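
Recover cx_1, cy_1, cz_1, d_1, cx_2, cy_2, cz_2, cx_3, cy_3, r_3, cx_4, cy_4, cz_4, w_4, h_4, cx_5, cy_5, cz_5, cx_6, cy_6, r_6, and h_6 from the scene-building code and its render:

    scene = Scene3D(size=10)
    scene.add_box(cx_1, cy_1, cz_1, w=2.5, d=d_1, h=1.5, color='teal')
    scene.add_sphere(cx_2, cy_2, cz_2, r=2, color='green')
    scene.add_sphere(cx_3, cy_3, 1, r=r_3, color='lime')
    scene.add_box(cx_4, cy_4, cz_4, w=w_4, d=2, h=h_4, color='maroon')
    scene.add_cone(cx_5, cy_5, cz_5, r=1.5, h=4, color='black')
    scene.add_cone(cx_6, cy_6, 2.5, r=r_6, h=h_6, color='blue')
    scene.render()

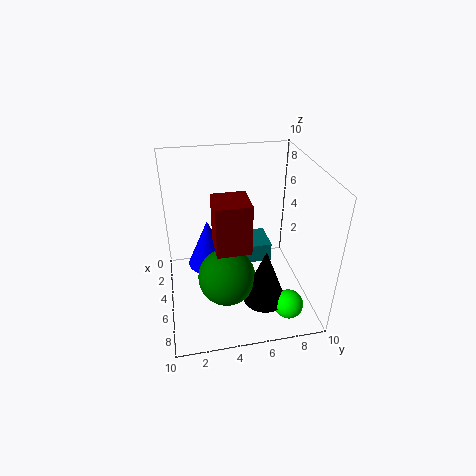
cx_1 = 1, cy_1 = 5.5, cz_1 = 1.5, d_1 = 2.5, cx_2 = 6, cy_2 = 4, cz_2 = 2.5, cx_3 = 8, cy_3 = 8, r_3 = 1, cx_4 = 7, cy_4 = 3, cz_4 = 6.5, w_4 = 2, h_4 = 3, cx_5 = 7, cy_5 = 6.5, cz_5 = 1, cx_6 = 4, cy_6 = 3, r_6 = 1.5, h_6 = 3.5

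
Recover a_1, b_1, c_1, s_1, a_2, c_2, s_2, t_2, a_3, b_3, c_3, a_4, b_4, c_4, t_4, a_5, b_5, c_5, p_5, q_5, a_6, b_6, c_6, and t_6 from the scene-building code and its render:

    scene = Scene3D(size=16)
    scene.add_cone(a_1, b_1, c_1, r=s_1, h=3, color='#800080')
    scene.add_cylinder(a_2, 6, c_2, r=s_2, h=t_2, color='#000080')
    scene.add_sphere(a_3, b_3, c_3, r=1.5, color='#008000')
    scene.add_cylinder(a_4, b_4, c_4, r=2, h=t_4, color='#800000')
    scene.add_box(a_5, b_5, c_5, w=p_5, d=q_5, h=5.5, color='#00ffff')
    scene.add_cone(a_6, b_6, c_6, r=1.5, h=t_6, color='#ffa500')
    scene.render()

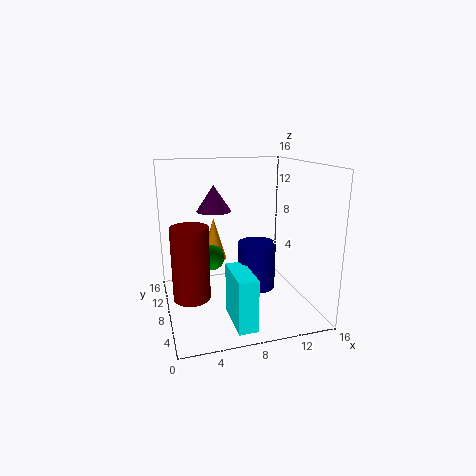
a_1 = 6; b_1 = 11; c_1 = 10.5; s_1 = 2; a_2 = 9.5; c_2 = 3; s_2 = 2; t_2 = 5; a_3 = 5.5; b_3 = 10.5; c_3 = 5; a_4 = 2.5; b_4 = 7; c_4 = 2; t_4 = 8; a_5 = 6; b_5 = 1; c_5 = 0.5; p_5 = 2; q_5 = 5; a_6 = 6; b_6 = 11.5; c_6 = 4.5; t_6 = 5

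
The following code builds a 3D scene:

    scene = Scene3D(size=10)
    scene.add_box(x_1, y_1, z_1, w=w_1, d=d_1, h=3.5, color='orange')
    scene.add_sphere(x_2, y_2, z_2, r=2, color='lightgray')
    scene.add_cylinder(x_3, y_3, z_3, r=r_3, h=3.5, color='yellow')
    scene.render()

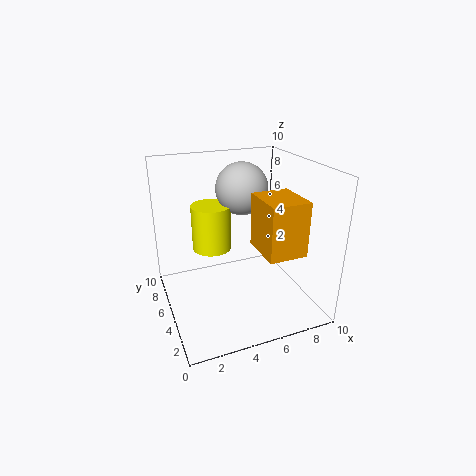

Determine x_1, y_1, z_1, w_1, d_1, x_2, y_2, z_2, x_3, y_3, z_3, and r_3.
x_1 = 5.5
y_1 = 1
z_1 = 5
w_1 = 2.5
d_1 = 3
x_2 = 6.5
y_2 = 8
z_2 = 7.5
x_3 = 4
y_3 = 8
z_3 = 3
r_3 = 1.5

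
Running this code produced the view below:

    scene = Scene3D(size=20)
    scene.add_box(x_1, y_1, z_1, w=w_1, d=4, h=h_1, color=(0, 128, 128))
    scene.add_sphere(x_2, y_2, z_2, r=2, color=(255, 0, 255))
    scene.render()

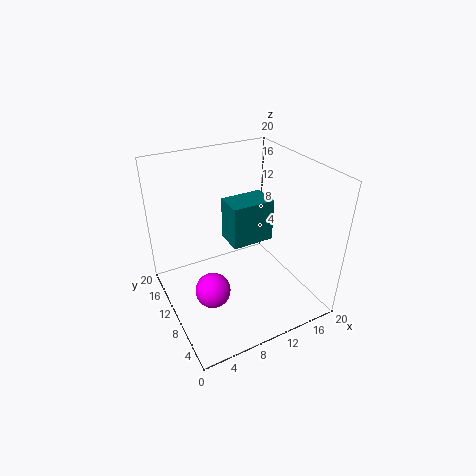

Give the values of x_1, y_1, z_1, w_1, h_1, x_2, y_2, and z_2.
x_1 = 9
y_1 = 9
z_1 = 9
w_1 = 6
h_1 = 6
x_2 = 3
y_2 = 3
z_2 = 9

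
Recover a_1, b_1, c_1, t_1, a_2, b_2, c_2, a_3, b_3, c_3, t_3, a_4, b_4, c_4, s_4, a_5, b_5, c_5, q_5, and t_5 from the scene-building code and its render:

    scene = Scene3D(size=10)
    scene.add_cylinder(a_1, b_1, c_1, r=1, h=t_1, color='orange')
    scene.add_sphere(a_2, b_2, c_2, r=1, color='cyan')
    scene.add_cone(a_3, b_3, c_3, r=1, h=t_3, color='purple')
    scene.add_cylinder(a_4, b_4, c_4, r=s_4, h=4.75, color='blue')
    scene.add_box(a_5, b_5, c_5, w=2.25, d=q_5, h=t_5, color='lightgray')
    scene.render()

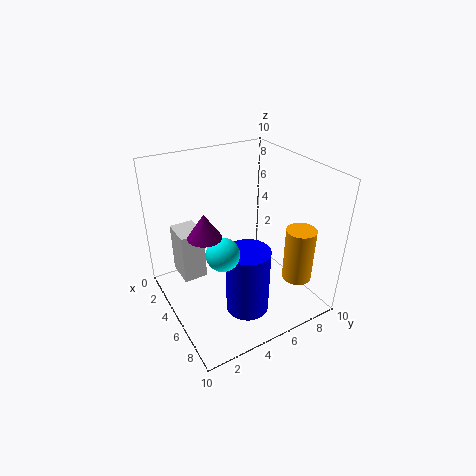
a_1 = 8
b_1 = 8
c_1 = 2.5
t_1 = 3.75
a_2 = 7.5
b_2 = 2.5
c_2 = 6
a_3 = 6.75
b_3 = 1.75
c_3 = 7
t_3 = 1.5
a_4 = 6.75
b_4 = 4.75
c_4 = 0.25
s_4 = 1.5
a_5 = 1
b_5 = 1.5
c_5 = 1.25
q_5 = 1.75
t_5 = 3.75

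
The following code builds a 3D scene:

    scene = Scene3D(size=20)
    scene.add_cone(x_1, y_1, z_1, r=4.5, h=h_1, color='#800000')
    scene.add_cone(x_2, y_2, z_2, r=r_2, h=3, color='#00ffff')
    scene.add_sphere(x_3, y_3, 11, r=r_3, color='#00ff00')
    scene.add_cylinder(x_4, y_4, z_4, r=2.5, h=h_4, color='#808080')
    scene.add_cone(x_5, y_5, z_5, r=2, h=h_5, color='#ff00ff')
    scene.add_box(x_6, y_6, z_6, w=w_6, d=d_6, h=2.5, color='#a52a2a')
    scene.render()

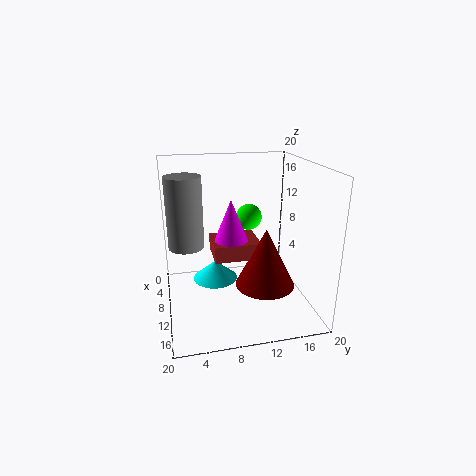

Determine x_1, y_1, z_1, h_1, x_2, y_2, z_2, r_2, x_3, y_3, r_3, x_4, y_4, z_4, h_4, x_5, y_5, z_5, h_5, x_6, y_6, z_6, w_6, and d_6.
x_1 = 9; y_1 = 14.5; z_1 = 1.5; h_1 = 9; x_2 = 4.5; y_2 = 7.5; z_2 = 1; r_2 = 3.5; x_3 = 4.5; y_3 = 13; r_3 = 2; x_4 = 8; y_4 = 3; z_4 = 8.5; h_4 = 10; x_5 = 15; y_5 = 8; z_5 = 12; h_5 = 5; x_6 = 2.5; y_6 = 7; z_6 = 5.5; w_6 = 6; d_6 = 7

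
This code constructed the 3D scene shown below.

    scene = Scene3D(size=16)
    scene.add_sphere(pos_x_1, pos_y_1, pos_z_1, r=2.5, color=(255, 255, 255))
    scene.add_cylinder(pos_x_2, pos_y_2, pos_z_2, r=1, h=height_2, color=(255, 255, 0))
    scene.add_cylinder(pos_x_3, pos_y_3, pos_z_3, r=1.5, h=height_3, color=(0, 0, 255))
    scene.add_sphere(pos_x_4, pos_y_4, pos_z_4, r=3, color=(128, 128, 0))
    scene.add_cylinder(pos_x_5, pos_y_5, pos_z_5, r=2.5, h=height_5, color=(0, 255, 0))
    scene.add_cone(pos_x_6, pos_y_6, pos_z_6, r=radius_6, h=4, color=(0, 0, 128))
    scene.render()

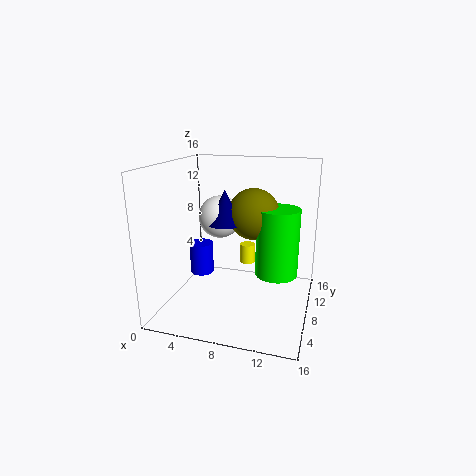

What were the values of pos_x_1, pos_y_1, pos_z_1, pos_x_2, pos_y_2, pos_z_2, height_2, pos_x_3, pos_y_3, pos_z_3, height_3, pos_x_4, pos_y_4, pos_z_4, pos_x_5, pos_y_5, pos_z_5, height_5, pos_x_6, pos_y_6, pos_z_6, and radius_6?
pos_x_1 = 5, pos_y_1 = 10.5, pos_z_1 = 9.5, pos_x_2 = 7.5, pos_y_2 = 14, pos_z_2 = 2.5, height_2 = 2.5, pos_x_3 = 2, pos_y_3 = 11.5, pos_z_3 = 1.5, height_3 = 4, pos_x_4 = 9, pos_y_4 = 11, pos_z_4 = 10, pos_x_5 = 12, pos_y_5 = 10.5, pos_z_5 = 3, height_5 = 8, pos_x_6 = 6, pos_y_6 = 9.5, pos_z_6 = 9, radius_6 = 2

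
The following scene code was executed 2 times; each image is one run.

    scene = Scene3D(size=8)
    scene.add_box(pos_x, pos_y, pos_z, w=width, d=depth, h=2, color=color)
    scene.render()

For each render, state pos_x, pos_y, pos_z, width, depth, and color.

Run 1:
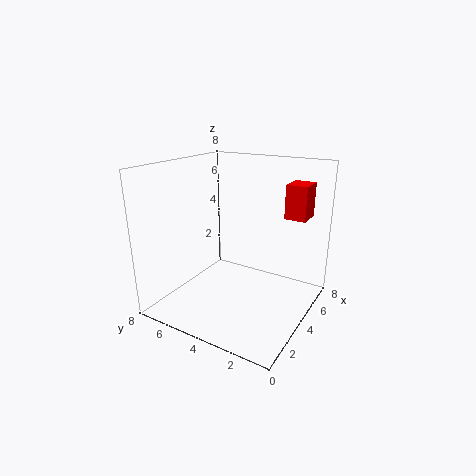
pos_x = 6.25; pos_y = 1; pos_z = 4.75; width = 1.5; depth = 1.25; color = 'red'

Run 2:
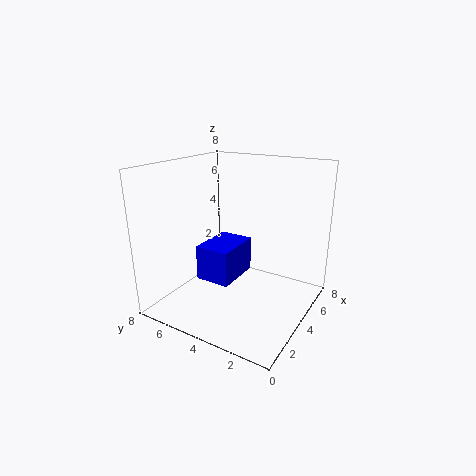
pos_x = 2.75; pos_y = 4; pos_z = 1.5; width = 2.75; depth = 2; color = 'blue'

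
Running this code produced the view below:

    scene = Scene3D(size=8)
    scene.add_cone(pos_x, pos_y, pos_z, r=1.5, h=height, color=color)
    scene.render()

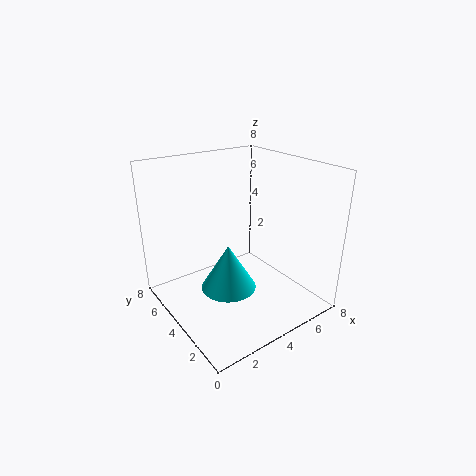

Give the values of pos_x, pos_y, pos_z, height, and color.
pos_x = 3; pos_y = 3.5; pos_z = 1.5; height = 2.5; color = 'cyan'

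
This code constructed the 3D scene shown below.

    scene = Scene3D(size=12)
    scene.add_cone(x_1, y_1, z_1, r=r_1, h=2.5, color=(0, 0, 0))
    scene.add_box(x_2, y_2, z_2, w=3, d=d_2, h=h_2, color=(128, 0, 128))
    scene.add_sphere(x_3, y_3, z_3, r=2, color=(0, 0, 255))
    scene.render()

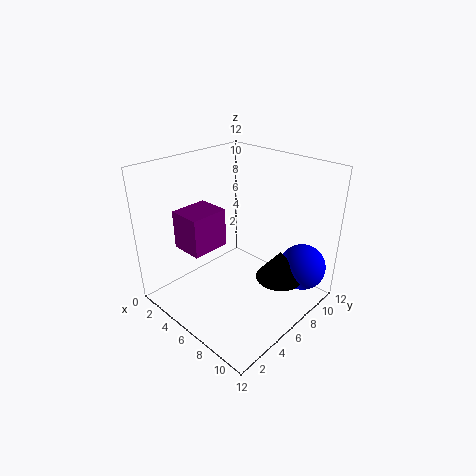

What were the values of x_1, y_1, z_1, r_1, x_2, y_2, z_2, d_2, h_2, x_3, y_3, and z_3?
x_1 = 9
y_1 = 8
z_1 = 2.5
r_1 = 2
x_2 = 0.5
y_2 = 3.5
z_2 = 4
d_2 = 3.5
h_2 = 3.5
x_3 = 10
y_3 = 10
z_3 = 3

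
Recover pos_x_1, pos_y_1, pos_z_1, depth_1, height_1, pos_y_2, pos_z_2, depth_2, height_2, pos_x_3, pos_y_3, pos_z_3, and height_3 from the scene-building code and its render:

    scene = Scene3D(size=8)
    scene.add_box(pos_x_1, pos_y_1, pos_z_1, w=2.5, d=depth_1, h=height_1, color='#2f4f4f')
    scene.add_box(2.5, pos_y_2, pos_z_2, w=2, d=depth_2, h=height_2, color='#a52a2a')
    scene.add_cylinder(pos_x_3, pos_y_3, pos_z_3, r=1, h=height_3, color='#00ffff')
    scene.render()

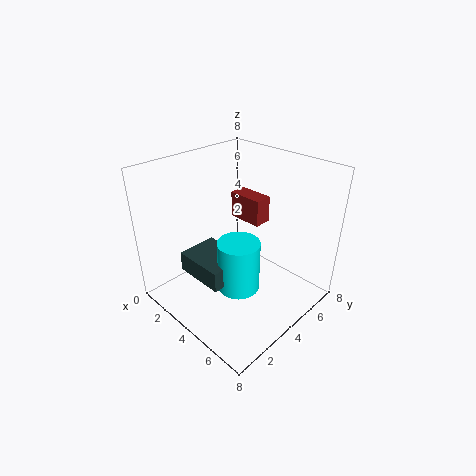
pos_x_1 = 3.5, pos_y_1 = 0.5, pos_z_1 = 3.5, depth_1 = 2, height_1 = 1, pos_y_2 = 5, pos_z_2 = 4.5, depth_2 = 1, height_2 = 1.5, pos_x_3 = 6, pos_y_3 = 2, pos_z_3 = 3, height_3 = 2.5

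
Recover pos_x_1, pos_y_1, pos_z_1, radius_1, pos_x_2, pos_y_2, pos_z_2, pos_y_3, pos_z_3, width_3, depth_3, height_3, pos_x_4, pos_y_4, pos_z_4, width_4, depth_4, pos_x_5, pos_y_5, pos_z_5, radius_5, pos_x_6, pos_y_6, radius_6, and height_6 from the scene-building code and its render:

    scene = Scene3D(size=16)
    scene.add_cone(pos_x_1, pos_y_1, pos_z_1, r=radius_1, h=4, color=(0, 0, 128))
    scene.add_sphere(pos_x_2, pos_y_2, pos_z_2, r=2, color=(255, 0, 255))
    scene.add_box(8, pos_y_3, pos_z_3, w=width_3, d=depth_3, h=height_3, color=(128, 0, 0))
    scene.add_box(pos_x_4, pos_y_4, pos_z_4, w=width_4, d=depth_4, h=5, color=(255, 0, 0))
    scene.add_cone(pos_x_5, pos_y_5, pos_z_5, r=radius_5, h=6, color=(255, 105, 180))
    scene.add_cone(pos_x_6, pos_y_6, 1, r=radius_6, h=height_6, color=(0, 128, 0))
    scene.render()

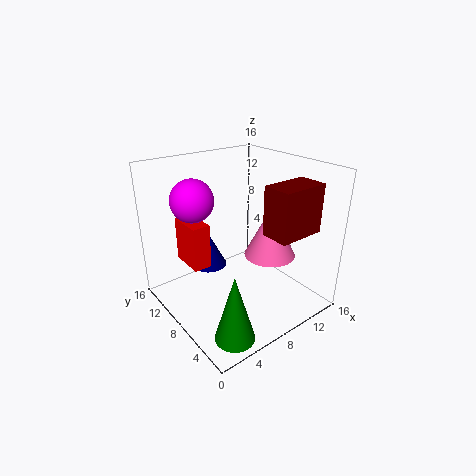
pos_x_1 = 6, pos_y_1 = 11, pos_z_1 = 4, radius_1 = 2, pos_x_2 = 2, pos_y_2 = 7, pos_z_2 = 14, pos_y_3 = 1, pos_z_3 = 10, width_3 = 5, depth_3 = 3, height_3 = 5, pos_x_4 = 3, pos_y_4 = 9, pos_z_4 = 5, width_4 = 2, depth_4 = 4, pos_x_5 = 12, pos_y_5 = 7, pos_z_5 = 5, radius_5 = 3, pos_x_6 = 3, pos_y_6 = 2, radius_6 = 2, height_6 = 7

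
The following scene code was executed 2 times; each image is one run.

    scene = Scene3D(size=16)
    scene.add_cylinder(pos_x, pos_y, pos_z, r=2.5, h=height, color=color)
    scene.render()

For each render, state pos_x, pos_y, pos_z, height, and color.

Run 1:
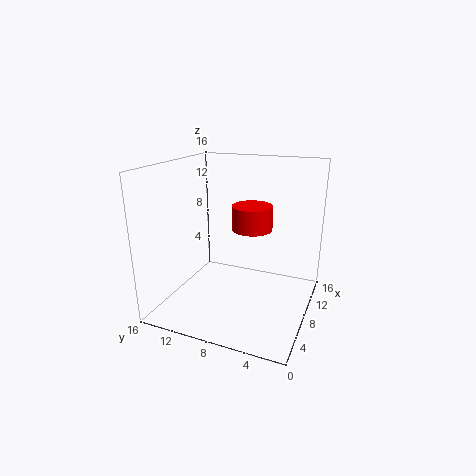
pos_x = 12.5
pos_y = 8
pos_z = 7.5
height = 3
color = 'red'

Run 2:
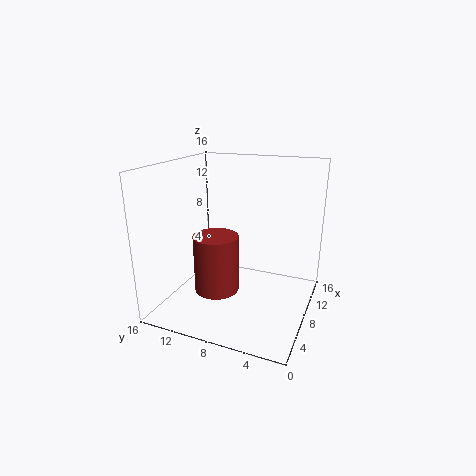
pos_x = 6.5
pos_y = 10
pos_z = 2
height = 6.5
color = 'brown'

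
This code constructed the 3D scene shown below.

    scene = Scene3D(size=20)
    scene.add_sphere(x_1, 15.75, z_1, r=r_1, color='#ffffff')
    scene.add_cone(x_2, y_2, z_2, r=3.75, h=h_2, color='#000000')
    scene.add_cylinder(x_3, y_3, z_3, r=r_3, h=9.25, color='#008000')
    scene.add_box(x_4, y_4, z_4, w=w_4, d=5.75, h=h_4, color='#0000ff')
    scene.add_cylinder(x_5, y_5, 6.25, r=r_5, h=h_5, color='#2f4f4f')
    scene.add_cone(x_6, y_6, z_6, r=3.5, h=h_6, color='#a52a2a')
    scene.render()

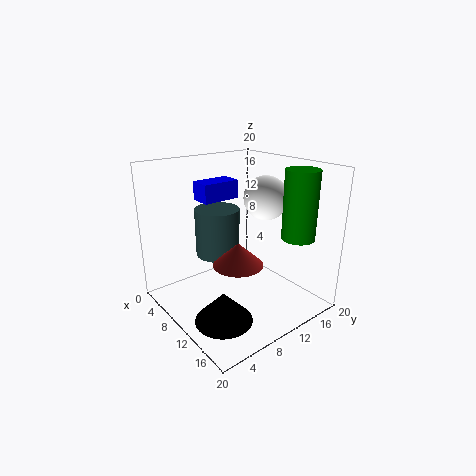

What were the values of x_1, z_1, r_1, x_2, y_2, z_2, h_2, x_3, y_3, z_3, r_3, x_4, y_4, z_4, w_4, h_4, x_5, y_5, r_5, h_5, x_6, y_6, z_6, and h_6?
x_1 = 9.25, z_1 = 14.5, r_1 = 3.25, x_2 = 14, y_2 = 4.5, z_2 = 1.25, h_2 = 4, x_3 = 16, y_3 = 15.5, z_3 = 10.5, r_3 = 2.25, x_4 = 2, y_4 = 8, z_4 = 14, w_4 = 3.25, h_4 = 2.75, x_5 = 5.75, y_5 = 9.5, r_5 = 3.25, h_5 = 7, x_6 = 11, y_6 = 9.25, z_6 = 6.5, h_6 = 3.25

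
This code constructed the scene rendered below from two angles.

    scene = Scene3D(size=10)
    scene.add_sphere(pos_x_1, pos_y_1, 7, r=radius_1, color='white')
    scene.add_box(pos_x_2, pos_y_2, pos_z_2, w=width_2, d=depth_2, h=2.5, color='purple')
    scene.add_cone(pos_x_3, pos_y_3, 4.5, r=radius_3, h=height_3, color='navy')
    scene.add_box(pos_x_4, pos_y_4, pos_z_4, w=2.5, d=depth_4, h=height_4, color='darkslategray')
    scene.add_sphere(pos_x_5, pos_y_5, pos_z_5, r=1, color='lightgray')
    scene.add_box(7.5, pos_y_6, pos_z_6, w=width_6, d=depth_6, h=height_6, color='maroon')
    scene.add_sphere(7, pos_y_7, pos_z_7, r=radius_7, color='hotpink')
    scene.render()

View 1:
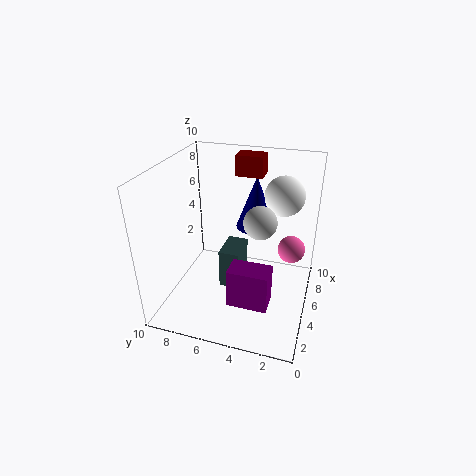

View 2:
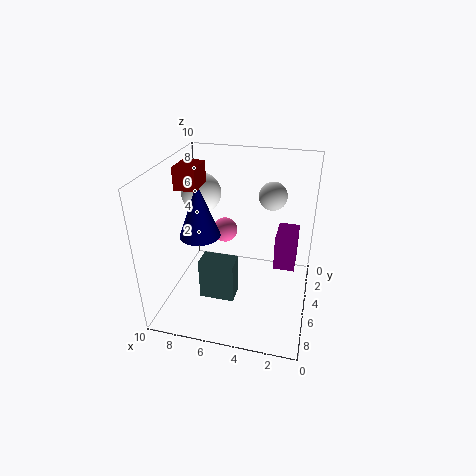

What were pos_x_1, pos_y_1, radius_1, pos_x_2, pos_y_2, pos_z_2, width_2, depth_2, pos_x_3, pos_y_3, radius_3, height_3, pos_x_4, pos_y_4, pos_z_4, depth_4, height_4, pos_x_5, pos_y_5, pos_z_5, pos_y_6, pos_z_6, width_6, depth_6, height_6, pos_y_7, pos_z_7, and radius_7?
pos_x_1 = 8.5; pos_y_1 = 2.5; radius_1 = 1.5; pos_x_2 = 1; pos_y_2 = 2; pos_z_2 = 2.5; width_2 = 1.5; depth_2 = 2.5; pos_x_3 = 8; pos_y_3 = 4.5; radius_3 = 1.5; height_3 = 4; pos_x_4 = 5; pos_y_4 = 5; pos_z_4 = 0.5; depth_4 = 1.5; height_4 = 3; pos_x_5 = 3; pos_y_5 = 3; pos_z_5 = 7.5; pos_y_6 = 4; pos_z_6 = 8.5; width_6 = 1.5; depth_6 = 2; height_6 = 1.5; pos_y_7 = 1.5; pos_z_7 = 3.5; radius_7 = 1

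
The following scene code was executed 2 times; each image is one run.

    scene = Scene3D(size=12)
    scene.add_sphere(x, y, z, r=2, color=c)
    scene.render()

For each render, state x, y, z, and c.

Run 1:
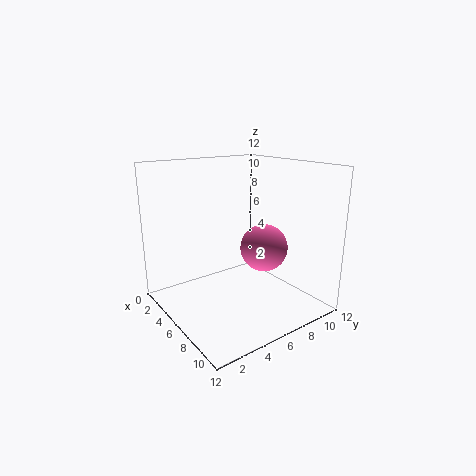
x = 7, y = 8, z = 5, c = 'hotpink'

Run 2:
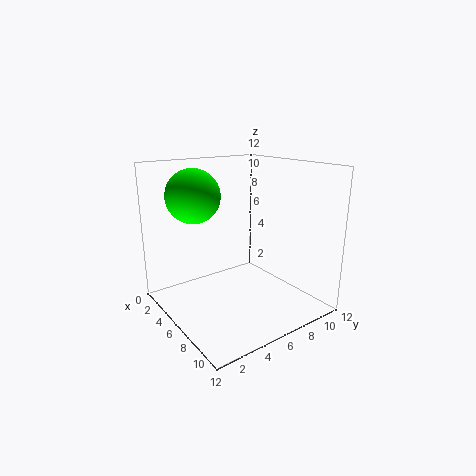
x = 6, y = 2, z = 10, c = 'lime'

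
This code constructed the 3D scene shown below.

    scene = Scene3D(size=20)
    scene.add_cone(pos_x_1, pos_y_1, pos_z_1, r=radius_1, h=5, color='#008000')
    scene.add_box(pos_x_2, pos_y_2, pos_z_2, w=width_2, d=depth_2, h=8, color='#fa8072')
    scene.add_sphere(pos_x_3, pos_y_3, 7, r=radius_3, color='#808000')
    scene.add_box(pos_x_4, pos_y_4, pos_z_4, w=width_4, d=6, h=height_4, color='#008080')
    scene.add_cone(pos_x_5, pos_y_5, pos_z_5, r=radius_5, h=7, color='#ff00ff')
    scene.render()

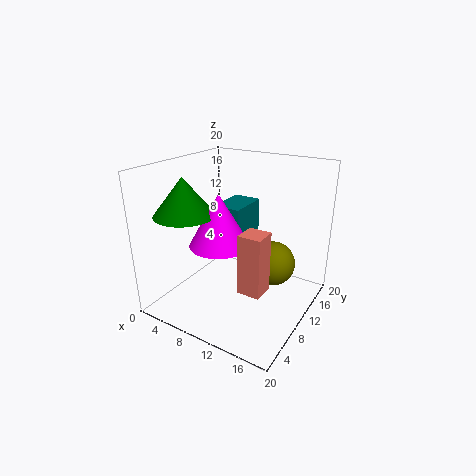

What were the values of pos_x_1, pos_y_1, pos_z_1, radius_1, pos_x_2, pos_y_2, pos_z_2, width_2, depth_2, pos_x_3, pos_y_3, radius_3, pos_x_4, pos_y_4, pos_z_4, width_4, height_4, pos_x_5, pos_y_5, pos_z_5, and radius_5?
pos_x_1 = 5
pos_y_1 = 5
pos_z_1 = 14
radius_1 = 4
pos_x_2 = 13
pos_y_2 = 5
pos_z_2 = 5
width_2 = 3
depth_2 = 3
pos_x_3 = 15
pos_y_3 = 11
radius_3 = 3
pos_x_4 = 6
pos_y_4 = 10
pos_z_4 = 8
width_4 = 4
height_4 = 6
pos_x_5 = 9
pos_y_5 = 7
pos_z_5 = 10
radius_5 = 4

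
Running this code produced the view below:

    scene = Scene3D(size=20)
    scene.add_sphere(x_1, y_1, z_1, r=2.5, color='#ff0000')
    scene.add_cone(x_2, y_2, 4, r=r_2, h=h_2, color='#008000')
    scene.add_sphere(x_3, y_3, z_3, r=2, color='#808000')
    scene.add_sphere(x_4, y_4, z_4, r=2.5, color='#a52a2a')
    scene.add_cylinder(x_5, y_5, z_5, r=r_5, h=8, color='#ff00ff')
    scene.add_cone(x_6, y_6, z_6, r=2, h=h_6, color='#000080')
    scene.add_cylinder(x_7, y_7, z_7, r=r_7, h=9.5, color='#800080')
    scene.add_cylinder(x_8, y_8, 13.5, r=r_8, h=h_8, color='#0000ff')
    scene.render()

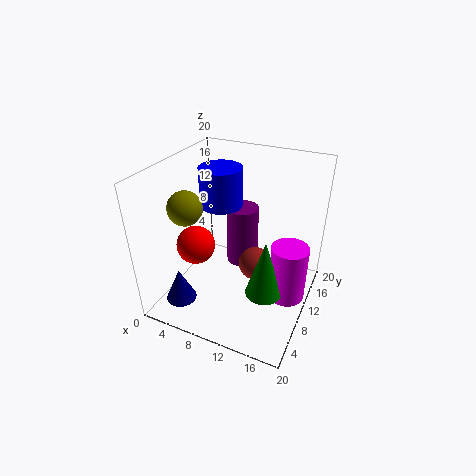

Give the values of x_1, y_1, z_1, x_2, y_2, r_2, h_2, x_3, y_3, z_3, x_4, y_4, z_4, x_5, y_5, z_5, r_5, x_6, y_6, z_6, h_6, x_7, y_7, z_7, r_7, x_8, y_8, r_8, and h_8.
x_1 = 6
y_1 = 5.5
z_1 = 10.5
x_2 = 15
y_2 = 7.5
r_2 = 2.5
h_2 = 8
x_3 = 7
y_3 = 2.5
z_3 = 17.5
x_4 = 11.5
y_4 = 13
z_4 = 4
x_5 = 17.5
y_5 = 10
z_5 = 2.5
r_5 = 2.5
x_6 = 5
y_6 = 2.5
z_6 = 3.5
h_6 = 4.5
x_7 = 8
y_7 = 16
z_7 = 2
r_7 = 2.5
x_8 = 6.5
y_8 = 12
r_8 = 3
h_8 = 5.5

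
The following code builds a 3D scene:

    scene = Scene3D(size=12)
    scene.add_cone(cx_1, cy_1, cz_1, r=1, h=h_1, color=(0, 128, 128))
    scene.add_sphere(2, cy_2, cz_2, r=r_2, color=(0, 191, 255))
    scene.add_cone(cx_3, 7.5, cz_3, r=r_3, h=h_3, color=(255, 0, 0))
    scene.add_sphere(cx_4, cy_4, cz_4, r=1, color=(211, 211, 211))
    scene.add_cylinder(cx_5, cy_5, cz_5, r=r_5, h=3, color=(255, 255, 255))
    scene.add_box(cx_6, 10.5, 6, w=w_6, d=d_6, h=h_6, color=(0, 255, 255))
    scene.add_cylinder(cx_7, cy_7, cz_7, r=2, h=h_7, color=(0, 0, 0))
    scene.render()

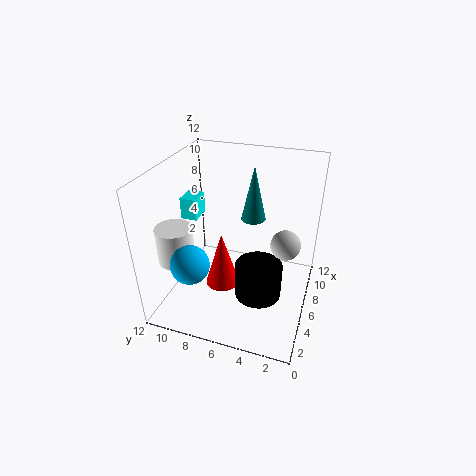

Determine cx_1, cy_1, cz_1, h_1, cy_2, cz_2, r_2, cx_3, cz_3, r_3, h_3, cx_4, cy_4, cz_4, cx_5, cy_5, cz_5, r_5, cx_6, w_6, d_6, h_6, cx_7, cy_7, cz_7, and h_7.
cx_1 = 7; cy_1 = 5; cz_1 = 7.5; h_1 = 4.5; cy_2 = 8.5; cz_2 = 5.5; r_2 = 1.5; cx_3 = 6; cz_3 = 1; r_3 = 1.5; h_3 = 5; cx_4 = 2.5; cy_4 = 1.5; cz_4 = 8.5; cx_5 = 3.5; cy_5 = 10.5; cz_5 = 4.5; r_5 = 1.5; cx_6 = 7.5; w_6 = 2; d_6 = 1.5; h_6 = 2; cx_7 = 5.5; cy_7 = 4; cz_7 = 1; h_7 = 3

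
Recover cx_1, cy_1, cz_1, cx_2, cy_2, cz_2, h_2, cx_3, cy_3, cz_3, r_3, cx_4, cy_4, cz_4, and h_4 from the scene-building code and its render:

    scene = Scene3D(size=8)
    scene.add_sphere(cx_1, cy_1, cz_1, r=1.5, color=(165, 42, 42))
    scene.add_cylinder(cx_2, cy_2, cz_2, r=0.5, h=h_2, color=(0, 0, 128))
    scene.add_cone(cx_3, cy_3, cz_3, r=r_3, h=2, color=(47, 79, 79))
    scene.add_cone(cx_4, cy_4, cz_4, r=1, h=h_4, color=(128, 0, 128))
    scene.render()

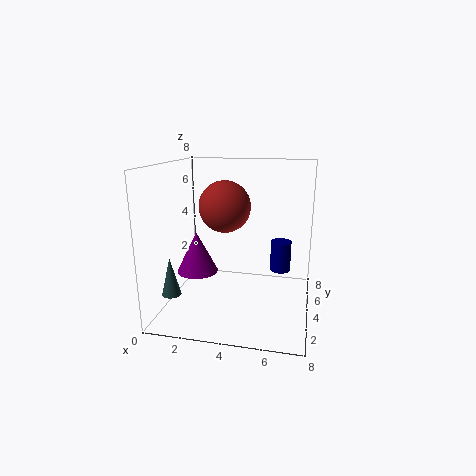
cx_1 = 3
cy_1 = 5
cz_1 = 5.5
cx_2 = 6.5
cy_2 = 2.5
cz_2 = 3
h_2 = 1.5
cx_3 = 1
cy_3 = 1.5
cz_3 = 1.5
r_3 = 0.5
cx_4 = 2.5
cy_4 = 1.5
cz_4 = 3
h_4 = 2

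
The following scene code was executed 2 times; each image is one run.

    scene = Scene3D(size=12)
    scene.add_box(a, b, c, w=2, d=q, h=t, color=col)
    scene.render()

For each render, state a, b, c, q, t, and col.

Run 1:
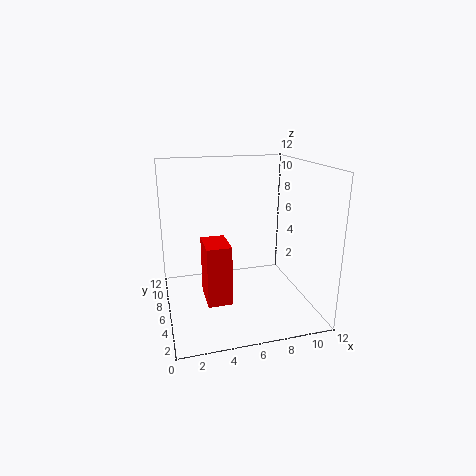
a = 3, b = 4, c = 1, q = 3, t = 5, col = 'red'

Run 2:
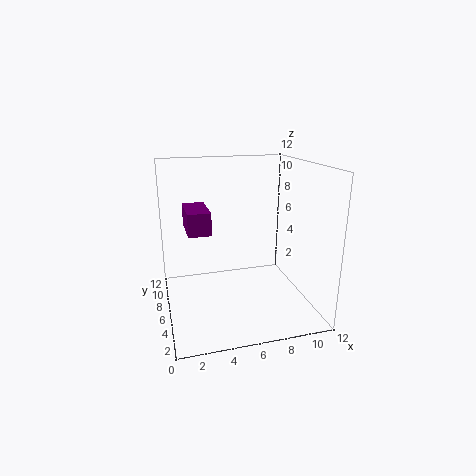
a = 2, b = 7, c = 6, q = 4, t = 2, col = 'purple'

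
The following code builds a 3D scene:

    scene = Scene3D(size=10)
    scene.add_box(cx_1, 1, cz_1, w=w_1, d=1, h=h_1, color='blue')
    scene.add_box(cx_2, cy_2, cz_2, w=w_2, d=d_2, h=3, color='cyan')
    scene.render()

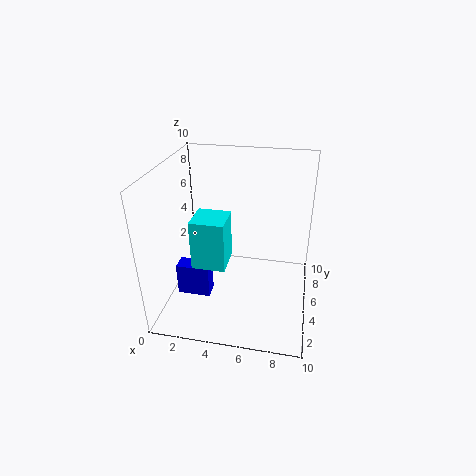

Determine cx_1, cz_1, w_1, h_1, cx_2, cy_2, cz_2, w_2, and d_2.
cx_1 = 2; cz_1 = 3; w_1 = 2; h_1 = 2; cx_2 = 3; cy_2 = 1; cz_2 = 5; w_2 = 2; d_2 = 2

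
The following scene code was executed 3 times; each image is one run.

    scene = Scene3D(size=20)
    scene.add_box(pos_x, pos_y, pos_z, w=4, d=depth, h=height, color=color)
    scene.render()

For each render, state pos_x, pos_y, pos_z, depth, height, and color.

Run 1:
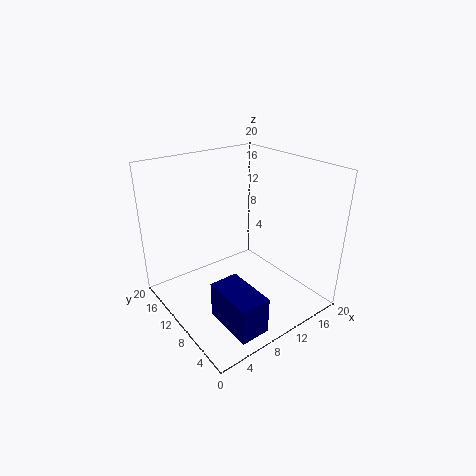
pos_x = 4; pos_y = 1; pos_z = 1; depth = 7; height = 5; color = 'navy'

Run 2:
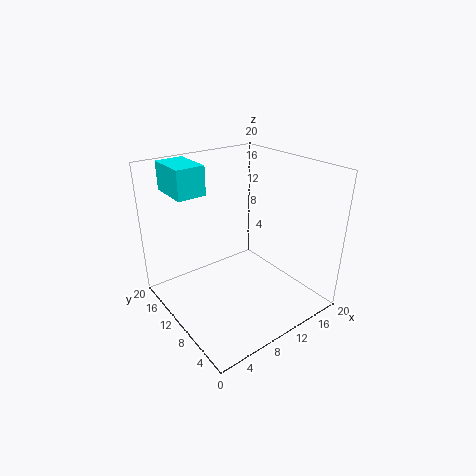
pos_x = 3; pos_y = 13; pos_z = 16; depth = 6; height = 4; color = 'cyan'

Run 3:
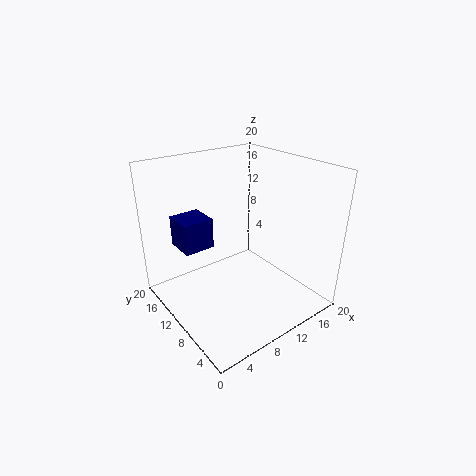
pos_x = 2; pos_y = 10; pos_z = 10; depth = 4; height = 4; color = 'navy'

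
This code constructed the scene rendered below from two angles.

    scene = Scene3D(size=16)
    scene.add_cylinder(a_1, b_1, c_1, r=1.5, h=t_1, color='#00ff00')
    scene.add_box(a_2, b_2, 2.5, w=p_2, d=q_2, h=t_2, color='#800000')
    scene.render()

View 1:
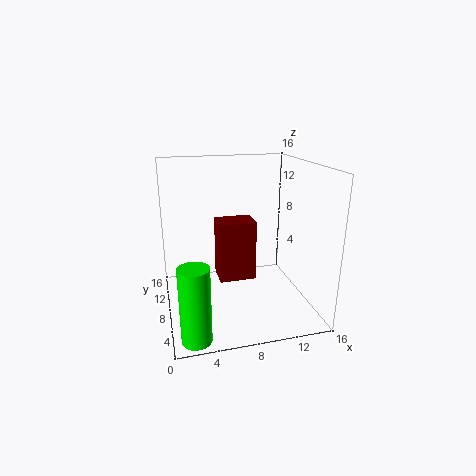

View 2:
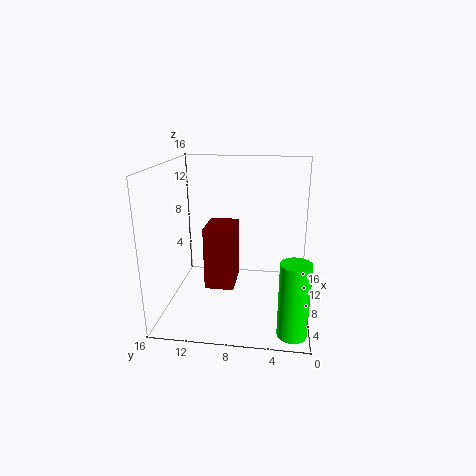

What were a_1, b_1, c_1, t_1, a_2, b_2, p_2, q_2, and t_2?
a_1 = 2.25
b_1 = 1.75
c_1 = 0.25
t_1 = 7.75
a_2 = 6
b_2 = 8.25
p_2 = 4.25
q_2 = 3.25
t_2 = 7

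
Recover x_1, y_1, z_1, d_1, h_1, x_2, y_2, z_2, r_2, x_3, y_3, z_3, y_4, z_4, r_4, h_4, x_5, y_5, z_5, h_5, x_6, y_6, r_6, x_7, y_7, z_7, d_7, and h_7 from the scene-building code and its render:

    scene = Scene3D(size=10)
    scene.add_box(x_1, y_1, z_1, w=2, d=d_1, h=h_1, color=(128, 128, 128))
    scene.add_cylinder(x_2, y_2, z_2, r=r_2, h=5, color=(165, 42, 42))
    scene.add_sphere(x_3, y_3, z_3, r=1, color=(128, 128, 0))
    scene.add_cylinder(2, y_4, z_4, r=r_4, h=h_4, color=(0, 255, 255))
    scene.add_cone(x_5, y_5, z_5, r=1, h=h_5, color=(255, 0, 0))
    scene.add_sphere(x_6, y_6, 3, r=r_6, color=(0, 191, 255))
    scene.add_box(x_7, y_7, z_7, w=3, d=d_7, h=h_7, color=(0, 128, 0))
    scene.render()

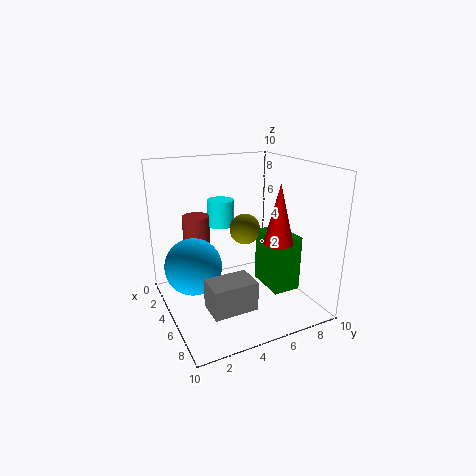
x_1 = 6, y_1 = 2, z_1 = 1, d_1 = 3, h_1 = 2, x_2 = 2, y_2 = 3, z_2 = 1, r_2 = 1, x_3 = 6, y_3 = 5, z_3 = 6, y_4 = 5, z_4 = 5, r_4 = 1, h_4 = 2, x_5 = 7, y_5 = 7, z_5 = 5, h_5 = 4, x_6 = 4, y_6 = 2, r_6 = 2, x_7 = 4, y_7 = 7, z_7 = 1, d_7 = 2, h_7 = 4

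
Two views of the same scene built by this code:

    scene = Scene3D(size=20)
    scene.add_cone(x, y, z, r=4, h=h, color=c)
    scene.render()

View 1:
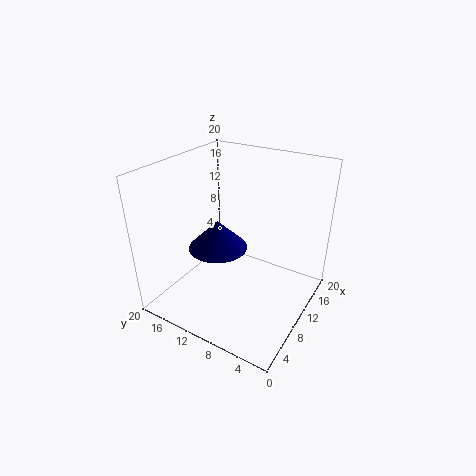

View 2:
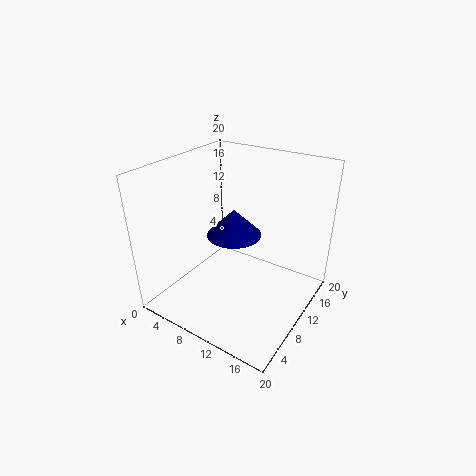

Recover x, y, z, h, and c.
x = 8
y = 12
z = 9
h = 4
c = 'navy'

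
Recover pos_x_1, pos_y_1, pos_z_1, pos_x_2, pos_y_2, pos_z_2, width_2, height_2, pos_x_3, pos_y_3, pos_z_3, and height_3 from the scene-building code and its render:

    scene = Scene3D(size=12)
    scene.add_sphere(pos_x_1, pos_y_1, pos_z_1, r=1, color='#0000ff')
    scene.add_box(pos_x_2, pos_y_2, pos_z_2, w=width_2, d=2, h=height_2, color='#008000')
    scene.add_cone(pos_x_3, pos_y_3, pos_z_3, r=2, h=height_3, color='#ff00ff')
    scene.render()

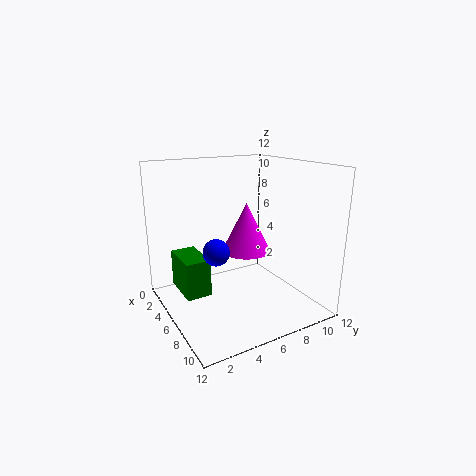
pos_x_1 = 8, pos_y_1 = 3, pos_z_1 = 6, pos_x_2 = 3.5, pos_y_2 = 1, pos_z_2 = 2, width_2 = 3.5, height_2 = 3, pos_x_3 = 6.5, pos_y_3 = 6.5, pos_z_3 = 5, height_3 = 4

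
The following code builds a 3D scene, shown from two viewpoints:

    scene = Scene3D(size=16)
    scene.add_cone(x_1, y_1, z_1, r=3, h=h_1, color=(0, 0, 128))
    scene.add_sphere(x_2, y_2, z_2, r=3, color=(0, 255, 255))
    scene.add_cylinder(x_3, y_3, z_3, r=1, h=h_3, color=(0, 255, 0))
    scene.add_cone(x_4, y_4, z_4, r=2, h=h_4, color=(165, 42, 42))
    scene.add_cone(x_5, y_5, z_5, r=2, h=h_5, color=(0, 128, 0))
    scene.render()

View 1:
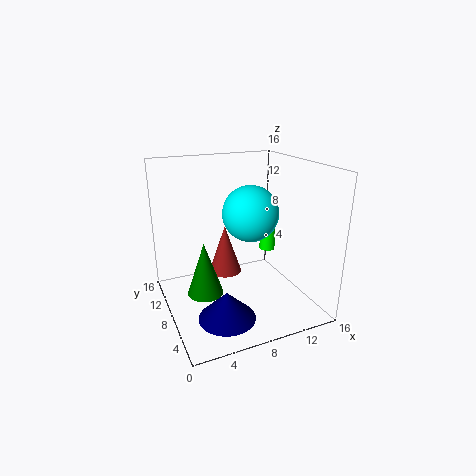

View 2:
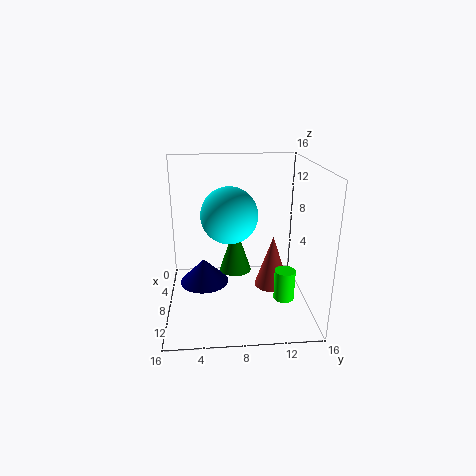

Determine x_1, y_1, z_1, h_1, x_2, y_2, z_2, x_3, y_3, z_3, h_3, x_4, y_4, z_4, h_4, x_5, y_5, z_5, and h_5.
x_1 = 5; y_1 = 4; z_1 = 1; h_1 = 3; x_2 = 9; y_2 = 7; z_2 = 11; x_3 = 14; y_3 = 12; z_3 = 4; h_3 = 3; x_4 = 8; y_4 = 12; z_4 = 2; h_4 = 6; x_5 = 4; y_5 = 8; z_5 = 2; h_5 = 6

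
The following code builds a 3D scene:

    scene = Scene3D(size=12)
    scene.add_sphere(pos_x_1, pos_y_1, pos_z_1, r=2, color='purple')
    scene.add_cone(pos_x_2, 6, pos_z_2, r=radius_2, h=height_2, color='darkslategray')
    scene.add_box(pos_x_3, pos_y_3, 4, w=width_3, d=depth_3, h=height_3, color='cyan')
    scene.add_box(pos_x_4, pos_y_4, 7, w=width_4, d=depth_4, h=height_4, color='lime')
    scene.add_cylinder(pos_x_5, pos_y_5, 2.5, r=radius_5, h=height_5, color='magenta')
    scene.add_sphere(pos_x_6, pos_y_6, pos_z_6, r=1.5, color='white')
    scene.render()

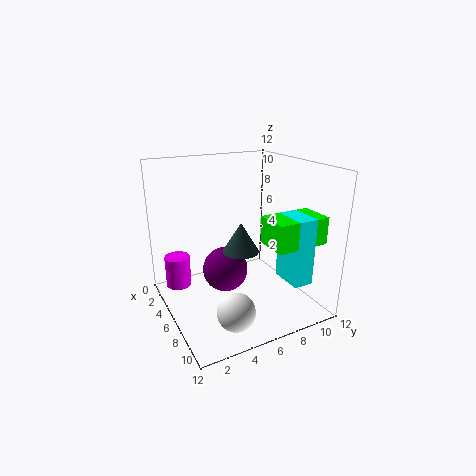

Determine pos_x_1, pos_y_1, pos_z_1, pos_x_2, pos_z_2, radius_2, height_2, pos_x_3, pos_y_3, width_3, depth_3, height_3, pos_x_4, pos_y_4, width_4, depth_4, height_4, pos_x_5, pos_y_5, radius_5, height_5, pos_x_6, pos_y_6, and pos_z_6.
pos_x_1 = 4.5; pos_y_1 = 5.5; pos_z_1 = 2.5; pos_x_2 = 6.5; pos_z_2 = 5; radius_2 = 1.5; height_2 = 2.5; pos_x_3 = 9.5; pos_y_3 = 7.5; width_3 = 2.5; depth_3 = 1.5; height_3 = 5; pos_x_4 = 9.5; pos_y_4 = 6; width_4 = 2.5; depth_4 = 4; height_4 = 2; pos_x_5 = 5; pos_y_5 = 1; radius_5 = 1; height_5 = 2.5; pos_x_6 = 9.5; pos_y_6 = 4; pos_z_6 = 1.5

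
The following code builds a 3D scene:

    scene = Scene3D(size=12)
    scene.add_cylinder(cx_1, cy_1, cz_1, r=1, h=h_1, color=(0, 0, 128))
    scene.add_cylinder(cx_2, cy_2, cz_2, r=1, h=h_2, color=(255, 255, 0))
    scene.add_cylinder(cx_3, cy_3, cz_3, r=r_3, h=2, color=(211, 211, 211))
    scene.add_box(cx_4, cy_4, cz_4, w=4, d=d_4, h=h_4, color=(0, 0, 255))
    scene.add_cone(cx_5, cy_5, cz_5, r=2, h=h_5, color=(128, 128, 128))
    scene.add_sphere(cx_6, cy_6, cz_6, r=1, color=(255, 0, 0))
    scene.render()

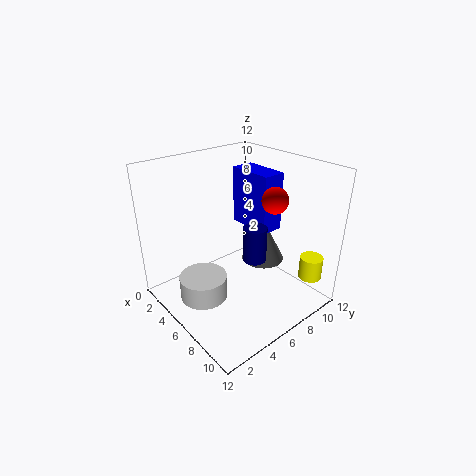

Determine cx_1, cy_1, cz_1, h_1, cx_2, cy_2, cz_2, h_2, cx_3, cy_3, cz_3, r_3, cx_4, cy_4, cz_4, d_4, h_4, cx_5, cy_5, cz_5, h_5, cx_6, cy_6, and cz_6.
cx_1 = 7, cy_1 = 7, cz_1 = 4, h_1 = 3, cx_2 = 10, cy_2 = 11, cz_2 = 2, h_2 = 2, cx_3 = 5, cy_3 = 3, cz_3 = 1, r_3 = 2, cx_4 = 3, cy_4 = 8, cz_4 = 6, d_4 = 2, h_4 = 5, cx_5 = 5, cy_5 = 10, cz_5 = 2, h_5 = 4, cx_6 = 9, cy_6 = 7, cz_6 = 10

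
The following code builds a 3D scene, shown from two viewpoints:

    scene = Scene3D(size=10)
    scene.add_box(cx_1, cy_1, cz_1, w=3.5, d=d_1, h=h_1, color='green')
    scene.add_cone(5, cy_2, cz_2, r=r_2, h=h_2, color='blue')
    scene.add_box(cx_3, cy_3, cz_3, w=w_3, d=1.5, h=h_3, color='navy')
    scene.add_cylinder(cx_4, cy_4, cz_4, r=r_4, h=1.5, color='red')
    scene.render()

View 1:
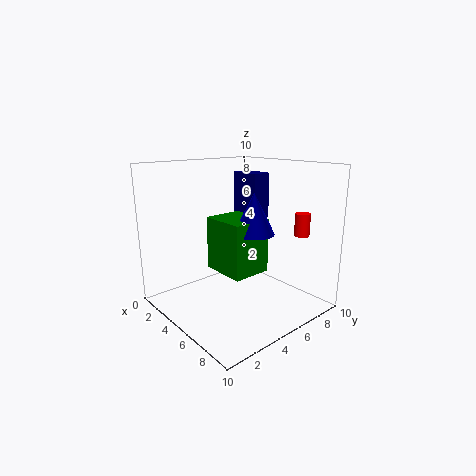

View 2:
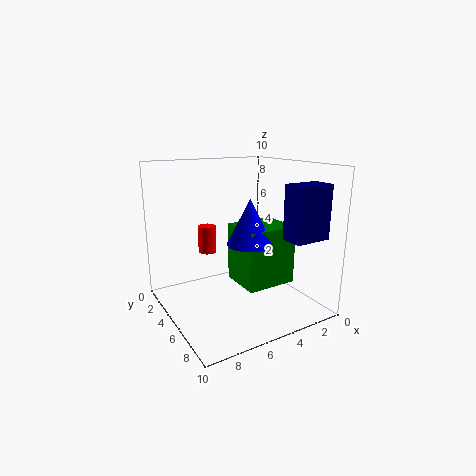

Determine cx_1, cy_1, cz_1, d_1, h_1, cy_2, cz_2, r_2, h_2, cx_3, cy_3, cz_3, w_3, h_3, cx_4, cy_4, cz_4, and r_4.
cx_1 = 2, cy_1 = 4.5, cz_1 = 2, d_1 = 3, h_1 = 4, cy_2 = 6.5, cz_2 = 5, r_2 = 1.5, h_2 = 3, cx_3 = 1, cy_3 = 8, cz_3 = 5.5, w_3 = 2.5, h_3 = 3.5, cx_4 = 8.5, cy_4 = 7.5, cz_4 = 5.5, r_4 = 0.5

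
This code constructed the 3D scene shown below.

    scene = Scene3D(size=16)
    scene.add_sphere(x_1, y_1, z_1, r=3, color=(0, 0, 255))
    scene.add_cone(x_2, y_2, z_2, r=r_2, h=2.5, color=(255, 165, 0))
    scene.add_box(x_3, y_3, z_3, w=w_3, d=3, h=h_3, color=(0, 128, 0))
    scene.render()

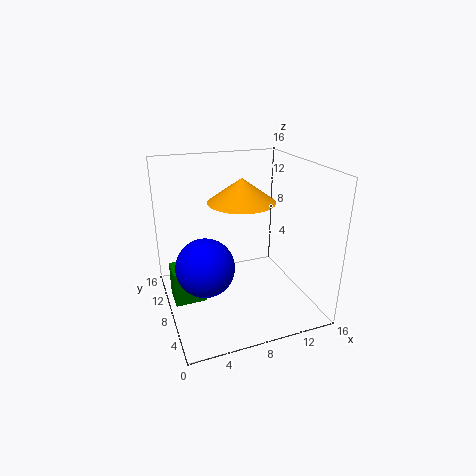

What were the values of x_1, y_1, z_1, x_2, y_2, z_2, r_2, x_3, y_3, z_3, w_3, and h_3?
x_1 = 3.5; y_1 = 5.5; z_1 = 6.5; x_2 = 8; y_2 = 7; z_2 = 12.5; r_2 = 3.5; x_3 = 0.5; y_3 = 7.5; z_3 = 1; w_3 = 3.5; h_3 = 4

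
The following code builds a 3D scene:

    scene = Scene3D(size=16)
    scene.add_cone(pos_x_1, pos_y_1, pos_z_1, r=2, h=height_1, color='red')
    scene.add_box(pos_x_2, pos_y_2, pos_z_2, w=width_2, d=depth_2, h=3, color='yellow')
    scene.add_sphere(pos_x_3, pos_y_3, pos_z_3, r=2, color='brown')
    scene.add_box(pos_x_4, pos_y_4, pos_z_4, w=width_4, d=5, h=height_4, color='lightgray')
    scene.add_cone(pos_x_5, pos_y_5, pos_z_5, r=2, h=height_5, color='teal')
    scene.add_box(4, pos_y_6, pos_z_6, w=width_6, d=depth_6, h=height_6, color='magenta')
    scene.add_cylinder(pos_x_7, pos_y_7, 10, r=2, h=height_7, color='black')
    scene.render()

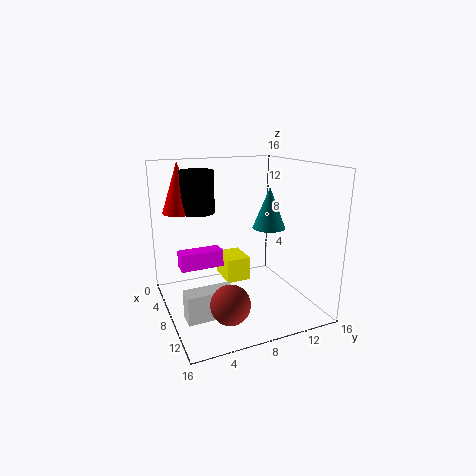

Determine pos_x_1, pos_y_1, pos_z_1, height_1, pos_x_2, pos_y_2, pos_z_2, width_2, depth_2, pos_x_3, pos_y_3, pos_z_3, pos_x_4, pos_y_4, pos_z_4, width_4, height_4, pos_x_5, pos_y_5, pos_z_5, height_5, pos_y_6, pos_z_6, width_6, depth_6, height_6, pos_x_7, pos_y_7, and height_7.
pos_x_1 = 2, pos_y_1 = 3, pos_z_1 = 10, height_1 = 6, pos_x_2 = 1, pos_y_2 = 8, pos_z_2 = 1, width_2 = 4, depth_2 = 3, pos_x_3 = 13, pos_y_3 = 5, pos_z_3 = 3, pos_x_4 = 10, pos_y_4 = 1, pos_z_4 = 1, width_4 = 2, height_4 = 3, pos_x_5 = 6, pos_y_5 = 13, pos_z_5 = 8, height_5 = 5, pos_y_6 = 2, pos_z_6 = 4, width_6 = 2, depth_6 = 5, height_6 = 2, pos_x_7 = 3, pos_y_7 = 5, height_7 = 5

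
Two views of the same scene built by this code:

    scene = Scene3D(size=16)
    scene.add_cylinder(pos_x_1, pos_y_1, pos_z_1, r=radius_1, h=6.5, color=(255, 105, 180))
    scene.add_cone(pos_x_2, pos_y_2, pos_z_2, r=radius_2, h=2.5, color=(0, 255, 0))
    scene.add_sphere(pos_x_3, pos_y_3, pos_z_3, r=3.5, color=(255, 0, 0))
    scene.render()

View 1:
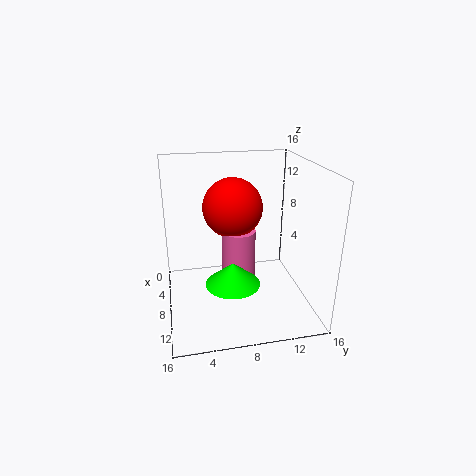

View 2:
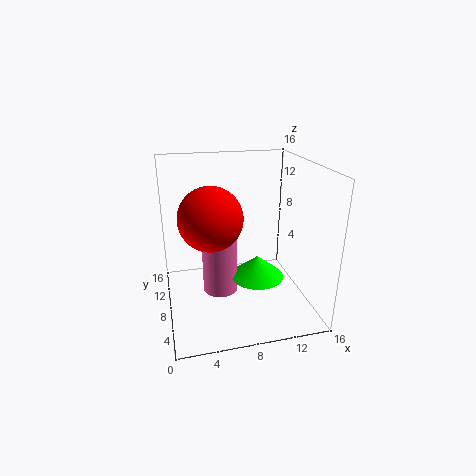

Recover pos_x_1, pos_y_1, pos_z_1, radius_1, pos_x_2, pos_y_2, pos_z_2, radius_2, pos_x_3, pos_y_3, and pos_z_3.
pos_x_1 = 6
pos_y_1 = 8.5
pos_z_1 = 1.5
radius_1 = 2
pos_x_2 = 10
pos_y_2 = 7
pos_z_2 = 3.5
radius_2 = 3
pos_x_3 = 5
pos_y_3 = 8
pos_z_3 = 10.5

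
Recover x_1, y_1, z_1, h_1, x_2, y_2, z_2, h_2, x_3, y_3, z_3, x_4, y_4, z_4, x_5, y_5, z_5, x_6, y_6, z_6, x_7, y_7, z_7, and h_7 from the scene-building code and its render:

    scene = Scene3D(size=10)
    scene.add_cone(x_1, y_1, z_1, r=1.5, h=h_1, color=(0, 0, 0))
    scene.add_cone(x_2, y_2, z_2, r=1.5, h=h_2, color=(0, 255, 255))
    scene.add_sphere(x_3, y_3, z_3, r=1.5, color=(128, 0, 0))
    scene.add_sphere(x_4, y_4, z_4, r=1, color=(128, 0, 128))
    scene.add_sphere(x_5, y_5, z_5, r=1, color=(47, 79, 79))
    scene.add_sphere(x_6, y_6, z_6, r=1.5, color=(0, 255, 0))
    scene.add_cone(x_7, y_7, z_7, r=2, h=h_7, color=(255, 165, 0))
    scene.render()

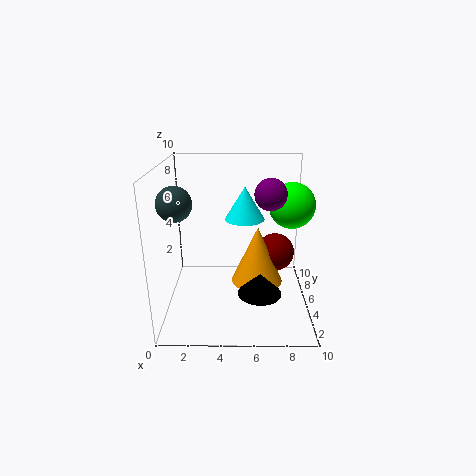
x_1 = 6.5
y_1 = 3.5
z_1 = 1.5
h_1 = 1.5
x_2 = 5.5
y_2 = 7.5
z_2 = 5.5
h_2 = 2.5
x_3 = 8
y_3 = 8
z_3 = 2.5
x_4 = 7
y_4 = 3.5
z_4 = 8.5
x_5 = 1.5
y_5 = 1.5
z_5 = 8.5
x_6 = 8.5
y_6 = 4.5
z_6 = 7.5
x_7 = 6.5
y_7 = 7
z_7 = 0.5
h_7 = 4.5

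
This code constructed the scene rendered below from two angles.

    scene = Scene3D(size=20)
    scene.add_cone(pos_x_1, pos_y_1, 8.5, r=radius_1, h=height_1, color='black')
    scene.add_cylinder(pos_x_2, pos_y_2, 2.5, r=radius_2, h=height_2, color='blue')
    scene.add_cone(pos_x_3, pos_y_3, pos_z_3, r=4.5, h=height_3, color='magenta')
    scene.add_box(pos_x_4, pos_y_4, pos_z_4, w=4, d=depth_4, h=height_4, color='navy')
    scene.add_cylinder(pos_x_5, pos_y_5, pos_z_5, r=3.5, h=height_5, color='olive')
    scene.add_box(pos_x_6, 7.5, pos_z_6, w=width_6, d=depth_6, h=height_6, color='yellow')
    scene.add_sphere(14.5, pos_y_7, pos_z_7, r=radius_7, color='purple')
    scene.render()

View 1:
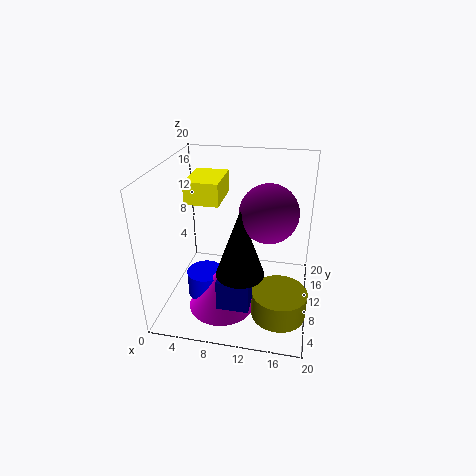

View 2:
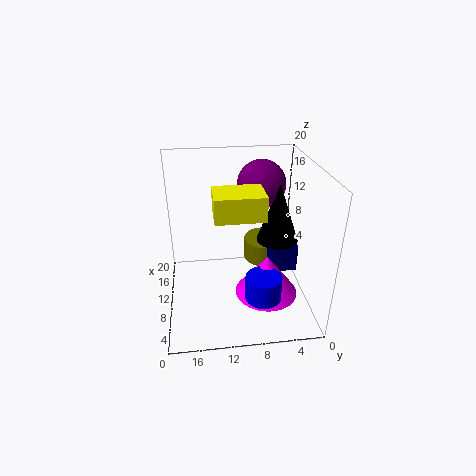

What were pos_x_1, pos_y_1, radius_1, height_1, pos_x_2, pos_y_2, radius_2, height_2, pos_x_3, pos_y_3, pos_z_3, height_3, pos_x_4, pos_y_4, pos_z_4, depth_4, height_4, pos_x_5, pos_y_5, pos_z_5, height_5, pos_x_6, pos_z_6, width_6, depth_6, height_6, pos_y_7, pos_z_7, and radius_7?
pos_x_1 = 11.5, pos_y_1 = 4, radius_1 = 3, height_1 = 8.5, pos_x_2 = 6, pos_y_2 = 7, radius_2 = 2.5, height_2 = 3.5, pos_x_3 = 8.5, pos_y_3 = 6, pos_z_3 = 1.5, height_3 = 6, pos_x_4 = 9, pos_y_4 = 1.5, pos_z_4 = 4.5, depth_4 = 3.5, height_4 = 4, pos_x_5 = 16.5, pos_y_5 = 4.5, pos_z_5 = 2.5, height_5 = 3.5, pos_x_6 = 3.5, pos_z_6 = 15.5, width_6 = 4.5, depth_6 = 6, height_6 = 3, pos_y_7 = 6, pos_z_7 = 16, radius_7 = 3.5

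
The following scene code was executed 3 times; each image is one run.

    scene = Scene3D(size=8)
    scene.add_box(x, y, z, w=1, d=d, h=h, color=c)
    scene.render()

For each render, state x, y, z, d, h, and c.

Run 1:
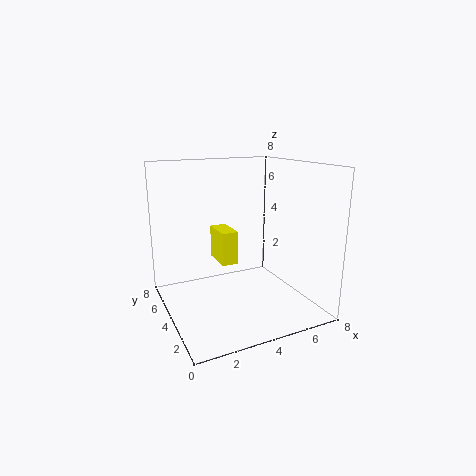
x = 3.5
y = 5
z = 2
d = 2
h = 2
c = 'yellow'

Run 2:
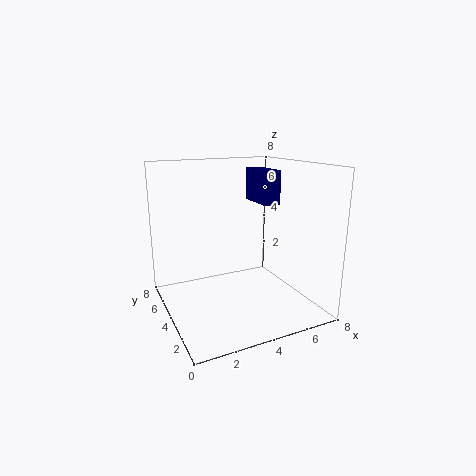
x = 6
y = 4.5
z = 5.5
d = 2.5
h = 2
c = 'navy'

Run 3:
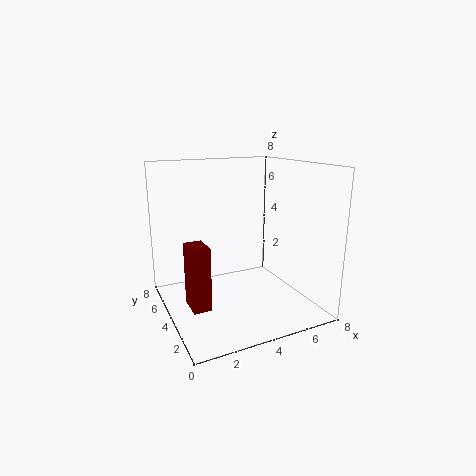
x = 1
y = 3
z = 0.5
d = 1.5
h = 3.5
c = 'maroon'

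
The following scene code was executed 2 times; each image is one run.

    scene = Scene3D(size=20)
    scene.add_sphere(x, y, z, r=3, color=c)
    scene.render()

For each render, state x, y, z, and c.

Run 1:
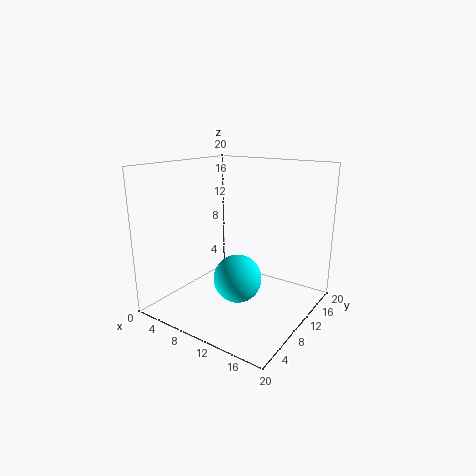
x = 13; y = 5.5; z = 6.5; c = 'cyan'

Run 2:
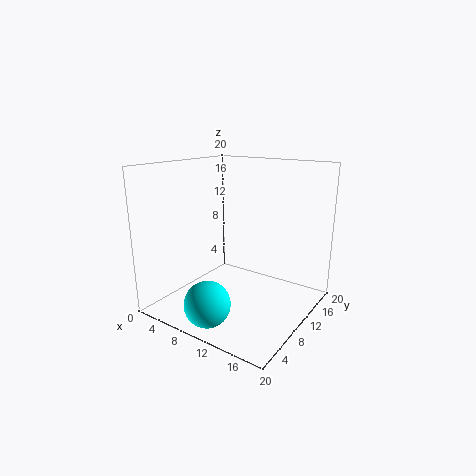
x = 10; y = 3; z = 3; c = 'cyan'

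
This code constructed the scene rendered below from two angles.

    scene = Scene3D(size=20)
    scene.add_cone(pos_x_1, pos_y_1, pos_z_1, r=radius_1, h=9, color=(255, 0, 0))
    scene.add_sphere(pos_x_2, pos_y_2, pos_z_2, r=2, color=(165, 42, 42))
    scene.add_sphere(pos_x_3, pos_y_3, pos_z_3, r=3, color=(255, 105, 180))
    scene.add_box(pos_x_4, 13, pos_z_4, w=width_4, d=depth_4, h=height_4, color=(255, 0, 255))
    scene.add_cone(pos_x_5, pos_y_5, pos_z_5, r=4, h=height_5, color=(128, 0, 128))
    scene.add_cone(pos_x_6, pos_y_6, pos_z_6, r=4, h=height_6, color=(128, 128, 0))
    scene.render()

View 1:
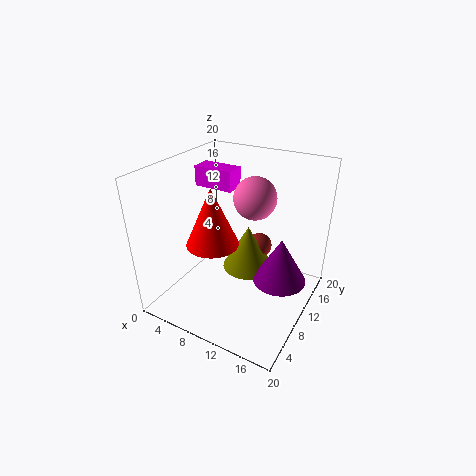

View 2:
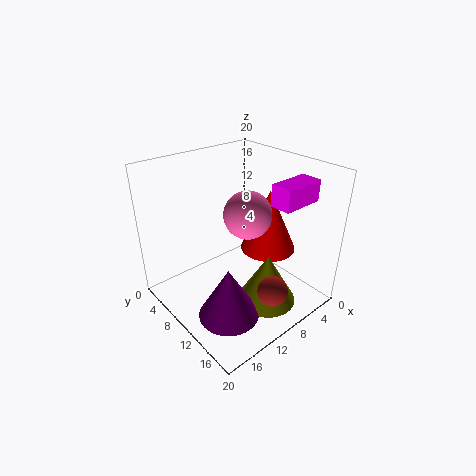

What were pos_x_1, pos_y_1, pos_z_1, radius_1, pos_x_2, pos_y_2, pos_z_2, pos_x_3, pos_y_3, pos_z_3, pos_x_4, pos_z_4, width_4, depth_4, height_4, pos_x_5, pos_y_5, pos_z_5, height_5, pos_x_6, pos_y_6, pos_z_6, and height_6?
pos_x_1 = 5, pos_y_1 = 11, pos_z_1 = 7, radius_1 = 4, pos_x_2 = 10, pos_y_2 = 17, pos_z_2 = 5, pos_x_3 = 11, pos_y_3 = 13, pos_z_3 = 15, pos_x_4 = 1, pos_z_4 = 15, width_4 = 6, depth_4 = 3, height_4 = 3, pos_x_5 = 15, pos_y_5 = 14, pos_z_5 = 2, height_5 = 7, pos_x_6 = 9, pos_y_6 = 15, pos_z_6 = 2, height_6 = 7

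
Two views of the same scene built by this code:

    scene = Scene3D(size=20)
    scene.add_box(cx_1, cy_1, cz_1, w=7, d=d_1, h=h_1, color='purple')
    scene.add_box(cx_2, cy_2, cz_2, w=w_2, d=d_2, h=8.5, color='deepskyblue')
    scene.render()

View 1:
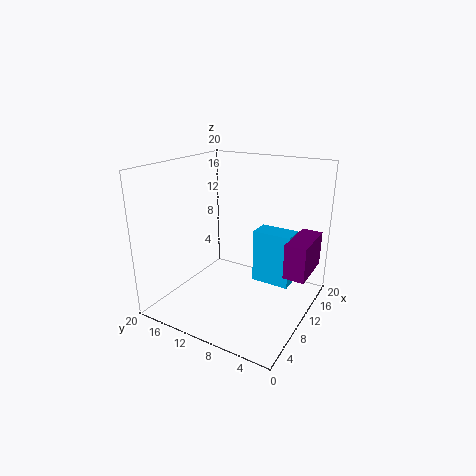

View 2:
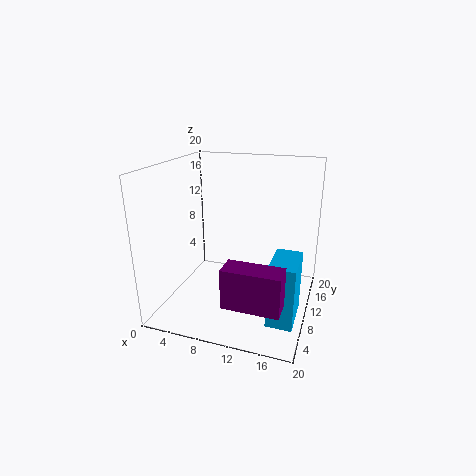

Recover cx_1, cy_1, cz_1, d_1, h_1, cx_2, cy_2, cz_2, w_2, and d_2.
cx_1 = 11; cy_1 = 0.5; cz_1 = 5; d_1 = 3; h_1 = 5; cx_2 = 15.5; cy_2 = 4.5; cz_2 = 0.5; w_2 = 3.5; d_2 = 6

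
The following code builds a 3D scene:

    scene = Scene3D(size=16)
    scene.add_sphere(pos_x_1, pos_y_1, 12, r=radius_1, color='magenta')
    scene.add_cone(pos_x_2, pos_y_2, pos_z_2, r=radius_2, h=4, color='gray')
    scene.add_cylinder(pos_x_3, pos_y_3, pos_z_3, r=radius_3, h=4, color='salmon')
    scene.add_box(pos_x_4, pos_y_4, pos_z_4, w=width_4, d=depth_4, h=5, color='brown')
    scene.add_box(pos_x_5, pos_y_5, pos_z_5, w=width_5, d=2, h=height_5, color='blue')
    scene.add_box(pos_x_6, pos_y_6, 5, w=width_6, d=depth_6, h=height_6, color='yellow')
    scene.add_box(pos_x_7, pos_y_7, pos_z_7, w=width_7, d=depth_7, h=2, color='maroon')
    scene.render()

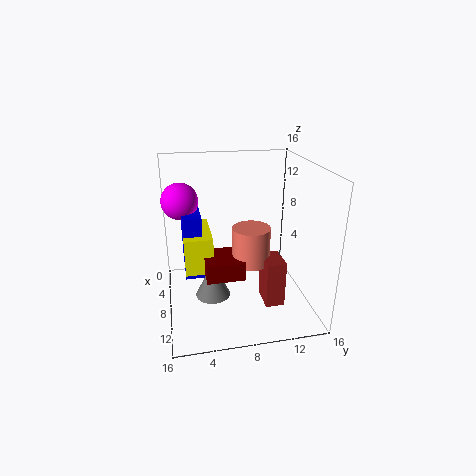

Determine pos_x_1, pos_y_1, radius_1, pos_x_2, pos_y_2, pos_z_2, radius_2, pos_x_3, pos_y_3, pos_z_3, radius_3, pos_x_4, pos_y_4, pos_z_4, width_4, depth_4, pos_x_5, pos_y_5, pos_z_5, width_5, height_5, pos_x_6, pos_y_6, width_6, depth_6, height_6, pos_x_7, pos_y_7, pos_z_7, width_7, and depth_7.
pos_x_1 = 6, pos_y_1 = 2, radius_1 = 2, pos_x_2 = 8, pos_y_2 = 5, pos_z_2 = 1, radius_2 = 2, pos_x_3 = 10, pos_y_3 = 9, pos_z_3 = 6, radius_3 = 2, pos_x_4 = 10, pos_y_4 = 10, pos_z_4 = 2, width_4 = 3, depth_4 = 2, pos_x_5 = 3, pos_y_5 = 2, pos_z_5 = 4, width_5 = 6, height_5 = 7, pos_x_6 = 4, pos_y_6 = 2, width_6 = 6, depth_6 = 3, height_6 = 4, pos_x_7 = 8, pos_y_7 = 4, pos_z_7 = 5, width_7 = 4, depth_7 = 4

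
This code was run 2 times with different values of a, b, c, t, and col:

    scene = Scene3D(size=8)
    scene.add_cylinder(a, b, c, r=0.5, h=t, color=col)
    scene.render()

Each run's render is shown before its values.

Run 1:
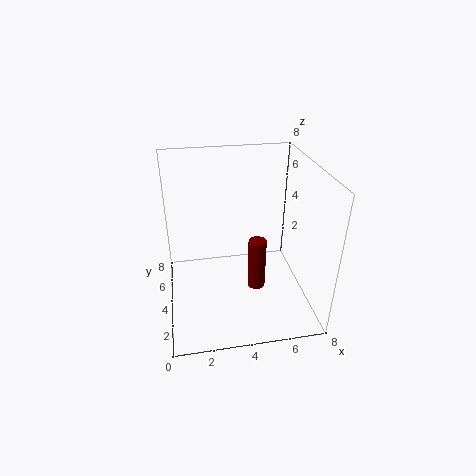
a = 5; b = 3.5; c = 1; t = 3; col = 'maroon'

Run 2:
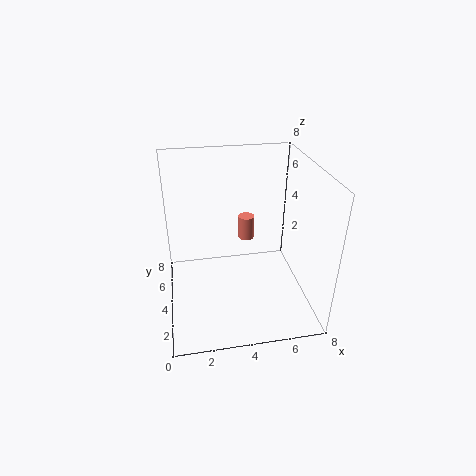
a = 5; b = 6.5; c = 2.5; t = 1.5; col = 'salmon'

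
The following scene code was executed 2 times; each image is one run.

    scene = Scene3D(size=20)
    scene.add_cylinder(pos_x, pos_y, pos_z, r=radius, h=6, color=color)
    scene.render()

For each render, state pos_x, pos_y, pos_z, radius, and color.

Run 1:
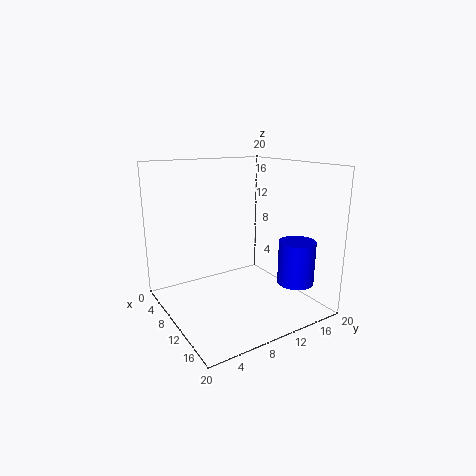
pos_x = 15.5; pos_y = 16; pos_z = 4; radius = 2.5; color = 'blue'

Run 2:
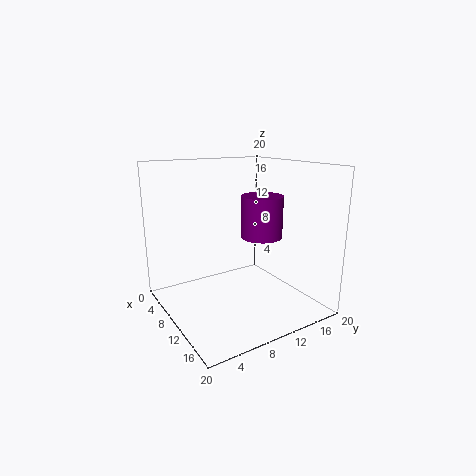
pos_x = 10; pos_y = 14; pos_z = 9.5; radius = 3; color = 'purple'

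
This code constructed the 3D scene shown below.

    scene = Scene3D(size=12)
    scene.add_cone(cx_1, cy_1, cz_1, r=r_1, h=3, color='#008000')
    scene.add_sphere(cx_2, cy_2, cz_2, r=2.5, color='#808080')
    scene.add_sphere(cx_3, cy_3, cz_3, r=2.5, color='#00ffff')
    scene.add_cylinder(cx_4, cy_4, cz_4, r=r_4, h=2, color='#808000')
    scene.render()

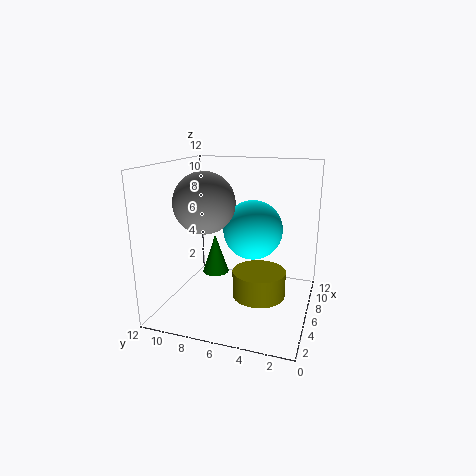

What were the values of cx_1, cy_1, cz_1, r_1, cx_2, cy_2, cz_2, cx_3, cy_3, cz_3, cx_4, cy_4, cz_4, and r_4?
cx_1 = 3.5; cy_1 = 7; cz_1 = 4; r_1 = 1; cx_2 = 5; cy_2 = 8.5; cz_2 = 9; cx_3 = 7; cy_3 = 5; cz_3 = 6.5; cx_4 = 3.5; cy_4 = 3.5; cz_4 = 2.5; r_4 = 2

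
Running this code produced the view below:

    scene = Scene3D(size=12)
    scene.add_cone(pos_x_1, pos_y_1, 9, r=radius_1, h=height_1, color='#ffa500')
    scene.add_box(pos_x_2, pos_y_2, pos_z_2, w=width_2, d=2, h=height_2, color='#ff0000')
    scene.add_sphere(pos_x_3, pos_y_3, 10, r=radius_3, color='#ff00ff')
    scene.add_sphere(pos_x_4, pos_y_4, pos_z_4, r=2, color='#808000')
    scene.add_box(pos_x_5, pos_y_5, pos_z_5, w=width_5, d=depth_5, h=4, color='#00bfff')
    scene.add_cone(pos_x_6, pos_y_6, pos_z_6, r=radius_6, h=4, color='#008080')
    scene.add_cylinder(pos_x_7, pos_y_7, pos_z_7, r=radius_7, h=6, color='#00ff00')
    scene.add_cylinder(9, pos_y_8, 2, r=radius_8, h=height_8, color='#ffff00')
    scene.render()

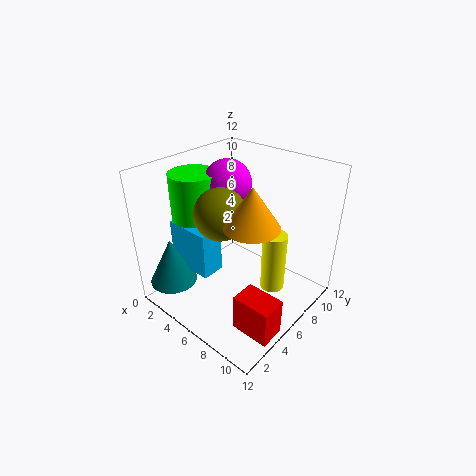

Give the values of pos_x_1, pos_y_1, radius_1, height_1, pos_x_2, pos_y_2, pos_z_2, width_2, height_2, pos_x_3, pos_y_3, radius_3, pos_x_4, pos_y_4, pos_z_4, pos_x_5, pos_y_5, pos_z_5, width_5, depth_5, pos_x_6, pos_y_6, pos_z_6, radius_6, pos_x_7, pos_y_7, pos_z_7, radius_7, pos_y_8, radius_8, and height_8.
pos_x_1 = 9
pos_y_1 = 4
radius_1 = 2
height_1 = 3
pos_x_2 = 9
pos_y_2 = 2
pos_z_2 = 1
width_2 = 3
height_2 = 3
pos_x_3 = 4
pos_y_3 = 7
radius_3 = 2
pos_x_4 = 6
pos_y_4 = 4
pos_z_4 = 9
pos_x_5 = 1
pos_y_5 = 3
pos_z_5 = 3
width_5 = 4
depth_5 = 2
pos_x_6 = 2
pos_y_6 = 2
pos_z_6 = 2
radius_6 = 2
pos_x_7 = 2
pos_y_7 = 5
pos_z_7 = 5
radius_7 = 2
pos_y_8 = 7
radius_8 = 1
height_8 = 5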